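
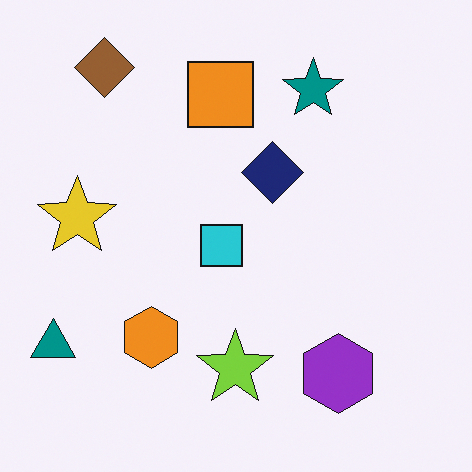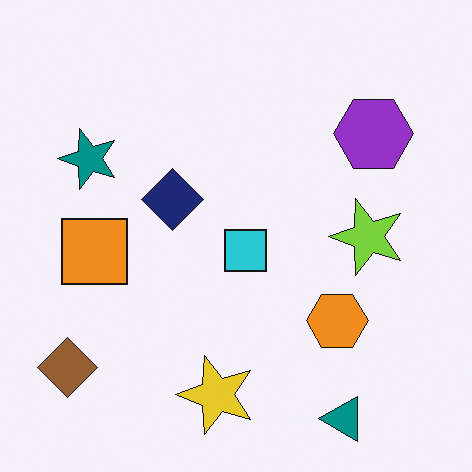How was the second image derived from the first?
The transformation is: rotated 90° counter-clockwise.

The brown diamond sits in the top-left of the first image and the bottom-left of the second — consistent with a whole-image 90° counter-clockwise rotation.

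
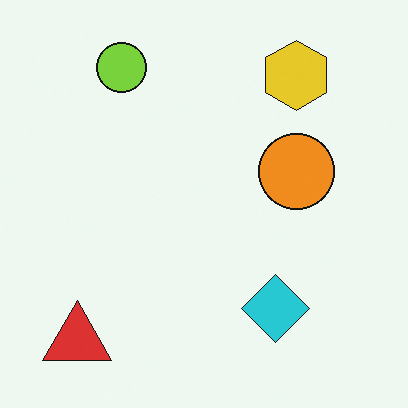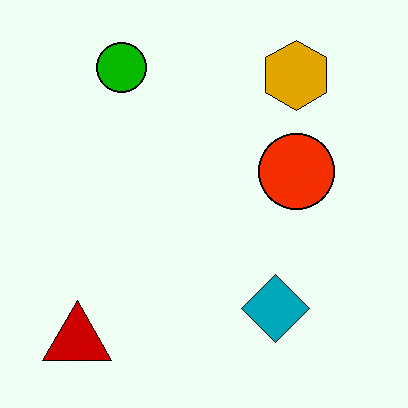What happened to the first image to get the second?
Given much higher contrast.

Tones are pushed away from mid-grey across the whole image — a global contrast change.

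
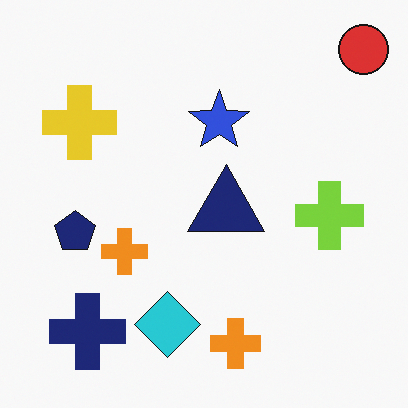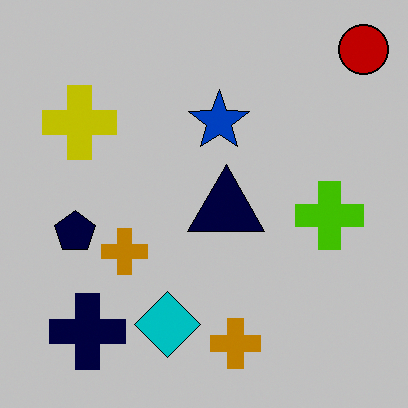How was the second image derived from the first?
This is the original image heavily posterized to just a handful of flat colors.

Each flat color has snapped to a coarser quantized level — most visibly, the near-white background has dropped to a flat grey.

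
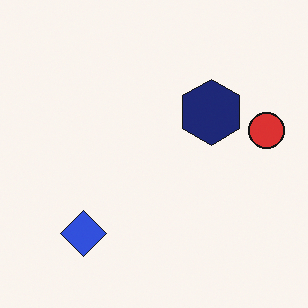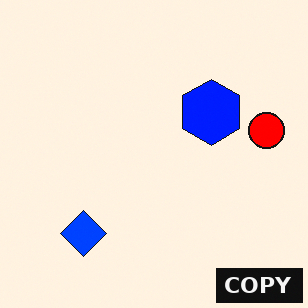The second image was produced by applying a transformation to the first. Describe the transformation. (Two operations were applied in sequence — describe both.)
It was heavily oversaturated, then watermarked with the text "COPY" in the lower-right corner.

All colors are more vivid — a global saturation change. A dark label reading "COPY" appears in the lower-right corner.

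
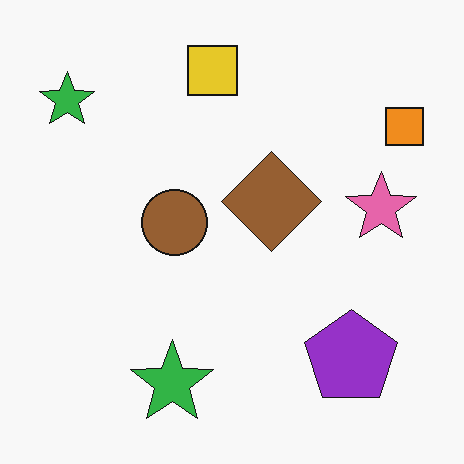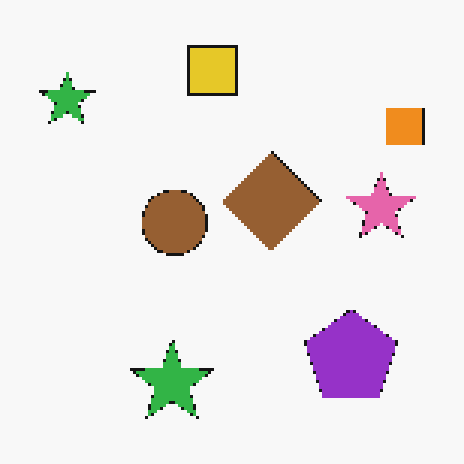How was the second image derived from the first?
This is the original image lightly pixelated (a mild mosaic effect).

Shapes are reduced to large square blocks; fine edges and outlines are lost — a downscale-then-upscale (mosaic) effect.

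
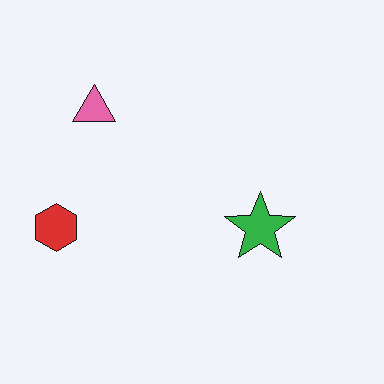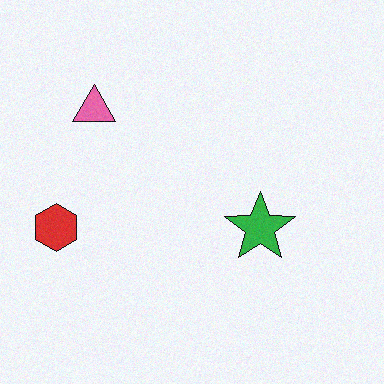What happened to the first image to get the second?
This is the original image degraded with subtle gaussian noise.

Random speckle covers the whole image, including the flat background.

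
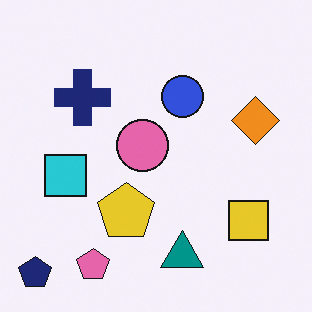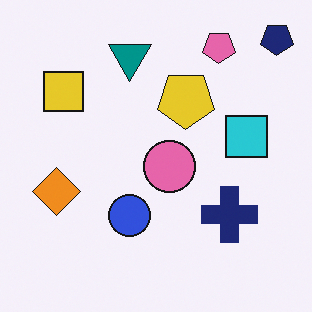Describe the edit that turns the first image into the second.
The second image is the first rotated 180°.

The navy pentagon sits in the bottom-left of the first image and the top-right of the second — consistent with a whole-image 180° rotation.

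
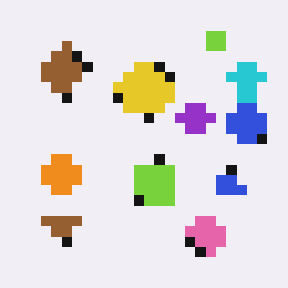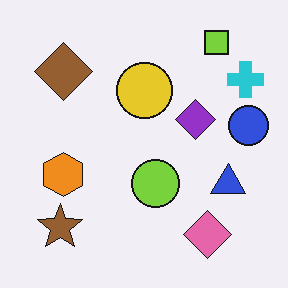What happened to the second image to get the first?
The image was coarsely pixelated.

Shapes are reduced to large square blocks; fine edges and outlines are lost — a downscale-then-upscale (mosaic) effect.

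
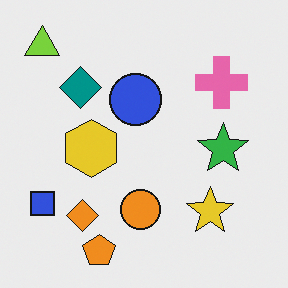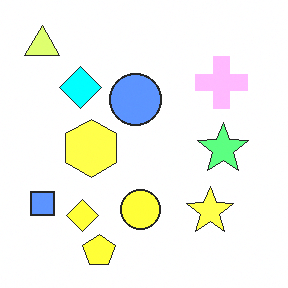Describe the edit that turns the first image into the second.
The second image is the first noticeably brightened.

Every pixel — background and shapes alike — is uniformly brightened.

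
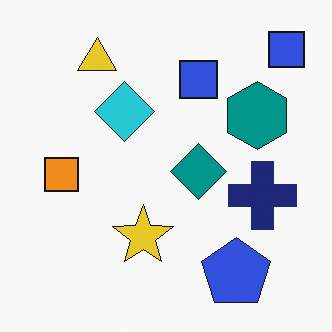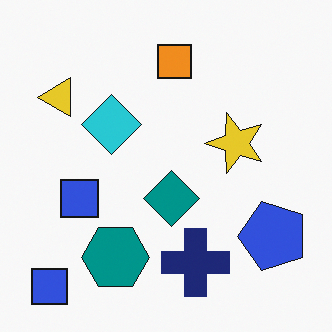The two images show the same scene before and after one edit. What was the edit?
Transposed (reflected across the top-left ↔ bottom-right diagonal).

Shapes have swapped their row and column positions — what was in the top-right is now in the bottom-left — a diagonal reflection.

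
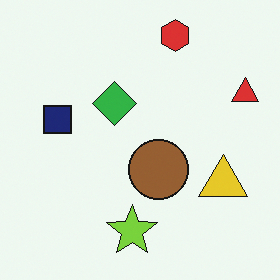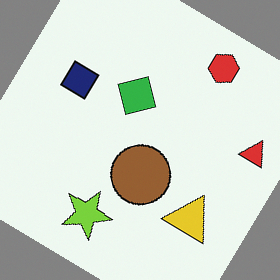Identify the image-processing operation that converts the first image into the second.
The transformation is: rotated clockwise by a large amount — several tens of degrees.

Every shape is tilted by the same angle and the image corners show triangular fill wedges — a whole-image rotation by a non-right angle.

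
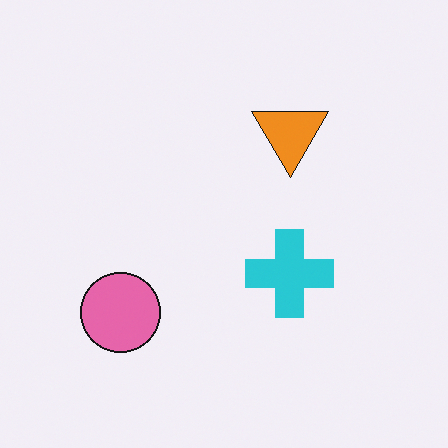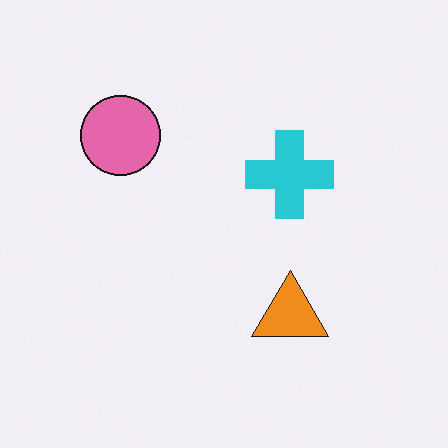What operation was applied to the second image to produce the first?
The first image is the second flipped vertically (top ↔ bottom).

The orange triangle is in the bottom of the second image and the top of the first — shapes on opposite sides of the horizontal midline have swapped in a mirror flip.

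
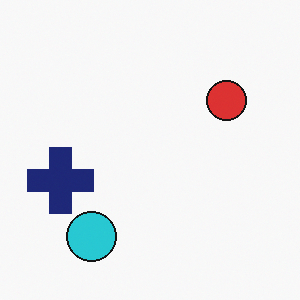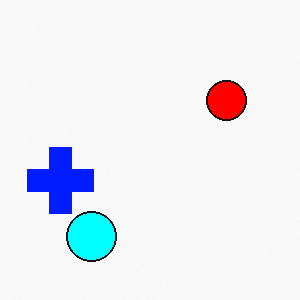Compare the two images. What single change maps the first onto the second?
The transformation is: heavily oversaturated.

All colors are more vivid — a global saturation change.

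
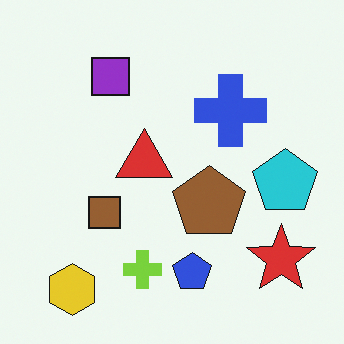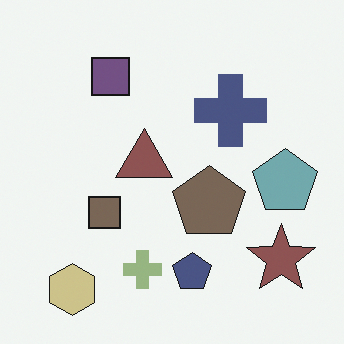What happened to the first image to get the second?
The second image is the first heavily desaturated.

All colors are more muted and greyish — a global saturation change.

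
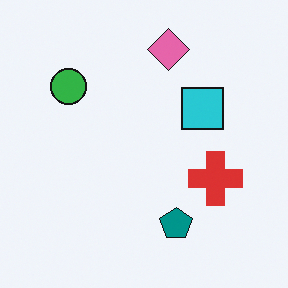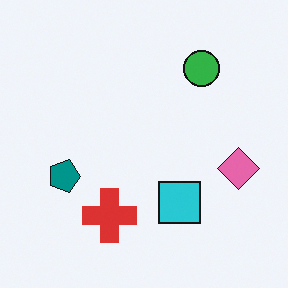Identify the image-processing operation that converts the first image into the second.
It was rotated 90° clockwise.

The pink diamond sits in the top of the first image and the right of the second — consistent with a whole-image 90° clockwise rotation.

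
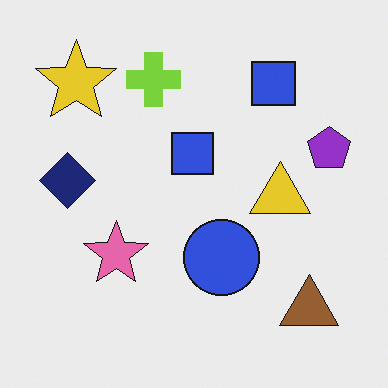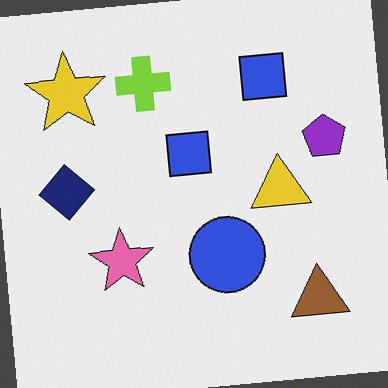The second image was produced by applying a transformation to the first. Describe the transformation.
It was rotated counter-clockwise by a few degrees.

Every shape is tilted by the same angle and the image corners show triangular fill wedges — a whole-image rotation by a non-right angle.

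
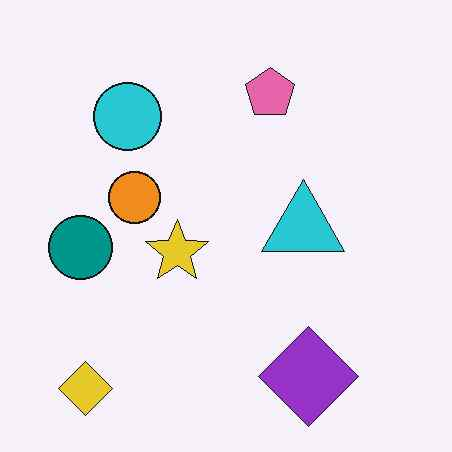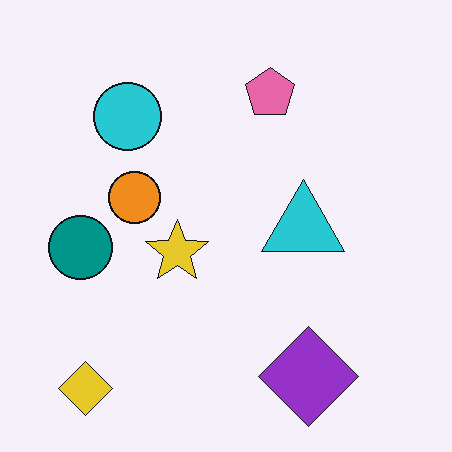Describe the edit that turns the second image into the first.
This is the original image JPEG-compressed with visible artifacts.

Blocky 8×8 compression artifacts appear around shape edges and the flat background shows ringing — characteristic JPEG degradation.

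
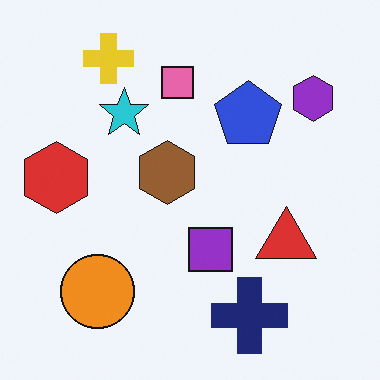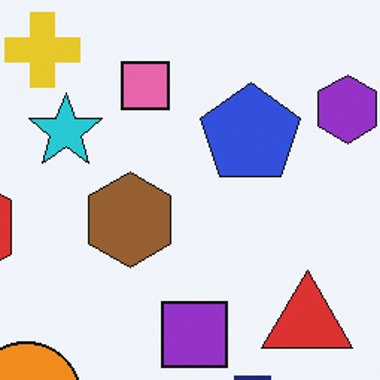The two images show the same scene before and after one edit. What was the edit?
Cropped to a modestly smaller region and rescaled.

The visible shapes are larger and the field of view is narrower; shapes near the original edges may be partly or wholly outside the frame — a crop-and-rescale.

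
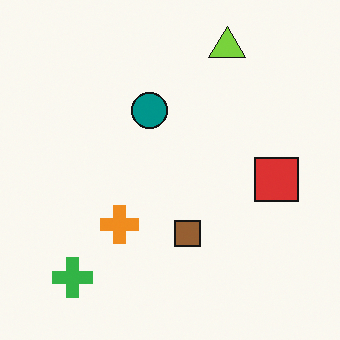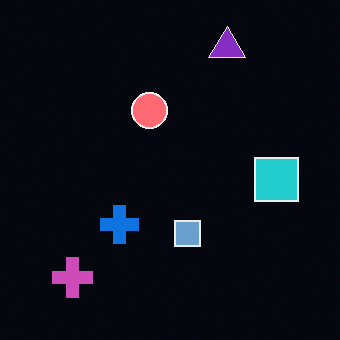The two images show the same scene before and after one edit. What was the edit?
Color-inverted (negative).

The light background has become dark and every shape's color is its complement — a photographic negative.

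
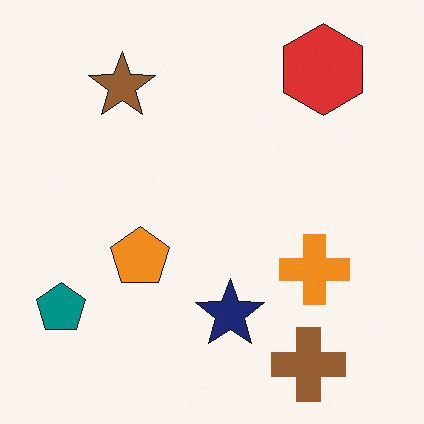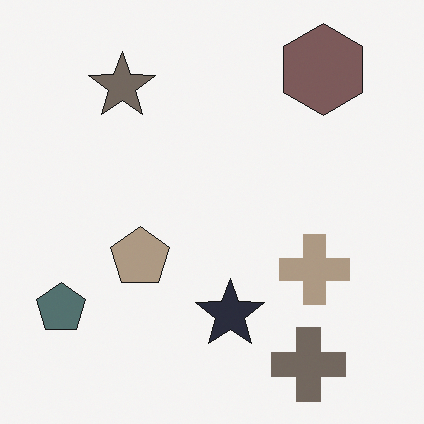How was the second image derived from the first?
The image was made much more muted (saturation change).

All colors are more muted and greyish — a global saturation change.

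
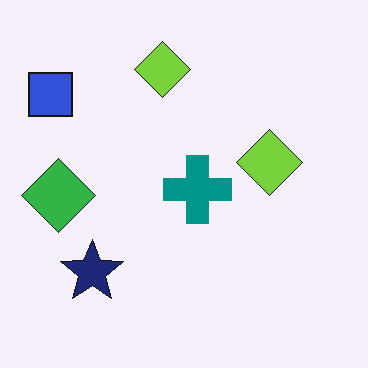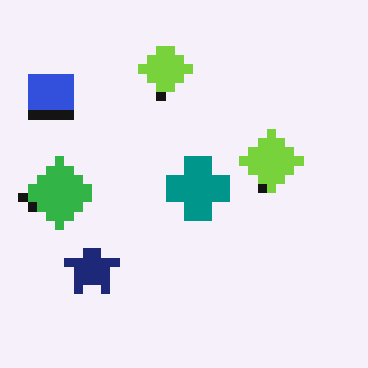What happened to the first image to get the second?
The transformation is: coarsely pixelated.

Shapes are reduced to large square blocks; fine edges and outlines are lost — a downscale-then-upscale (mosaic) effect.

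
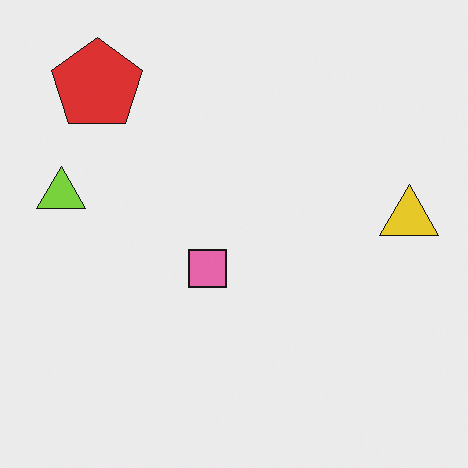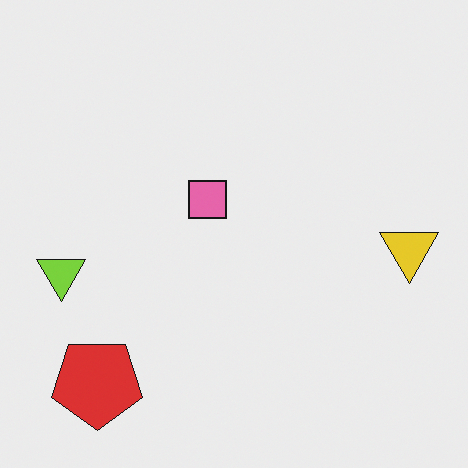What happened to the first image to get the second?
The second image is the first flipped vertically (top ↔ bottom).

The red pentagon is in the top-left of the first image and the bottom-left of the second — shapes on opposite sides of the horizontal midline have swapped in a mirror flip.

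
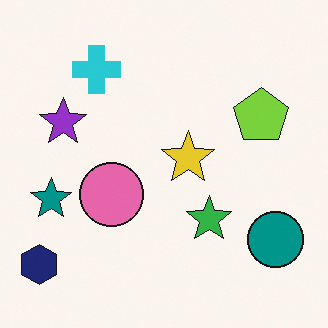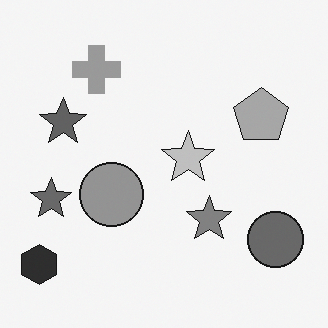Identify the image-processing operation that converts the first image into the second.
Converted to grayscale.

All color is removed — every shape is now a shade of grey.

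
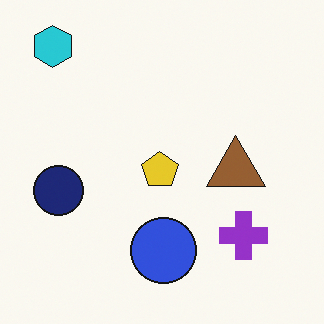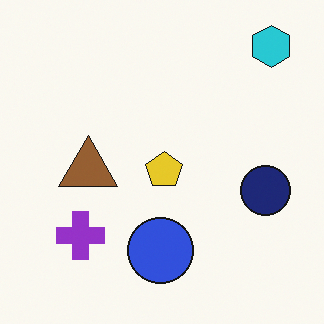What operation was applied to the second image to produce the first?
This is the original image flipped horizontally (left ↔ right).

The cyan hexagon is in the top-right of the second image and the top-left of the first — shapes on opposite sides of the vertical midline have swapped in a mirror flip.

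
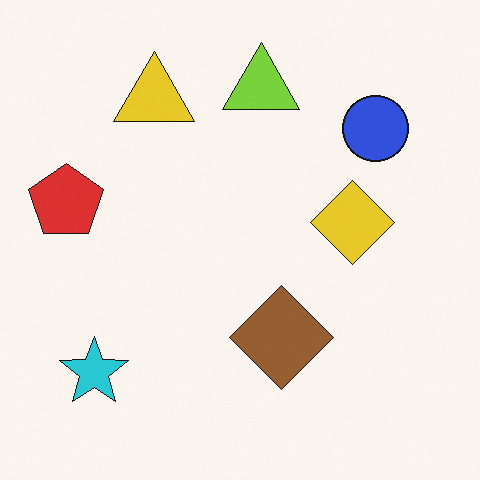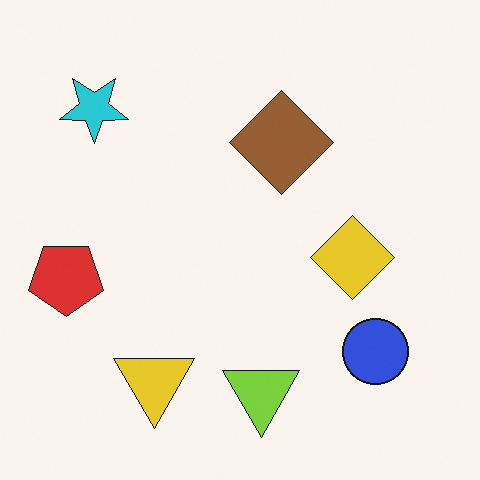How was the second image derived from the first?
This is the original image flipped vertically (top ↔ bottom).

The lime triangle is in the top of the first image and the bottom of the second — shapes on opposite sides of the horizontal midline have swapped in a mirror flip.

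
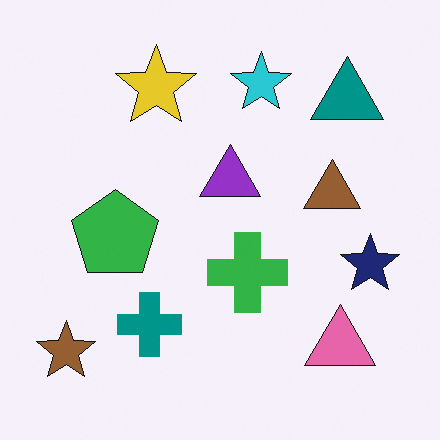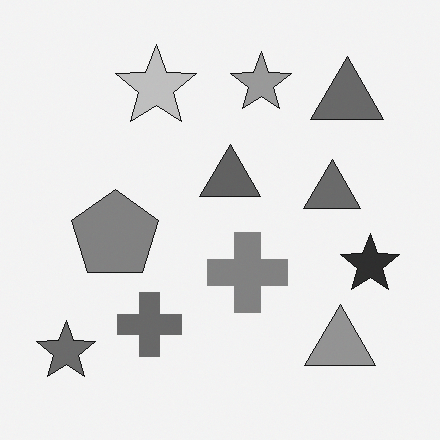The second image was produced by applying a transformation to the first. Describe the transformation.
Converted to grayscale.

All color is removed — every shape is now a shade of grey.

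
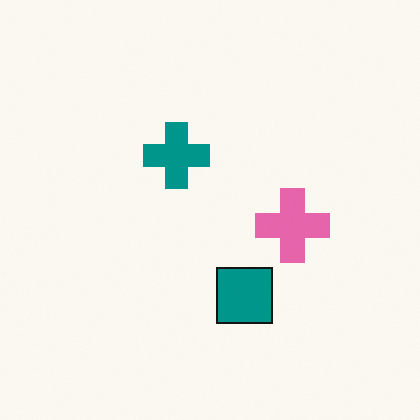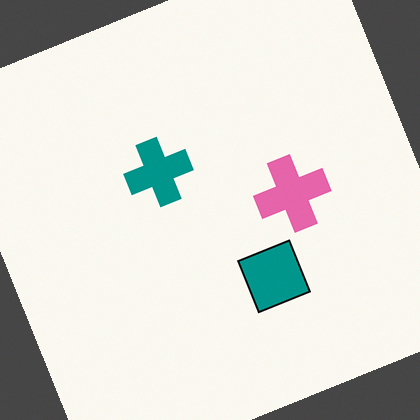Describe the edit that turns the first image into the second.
It was rotated counter-clockwise by a clearly visible amount.

Every shape is tilted by the same angle and the image corners show triangular fill wedges — a whole-image rotation by a non-right angle.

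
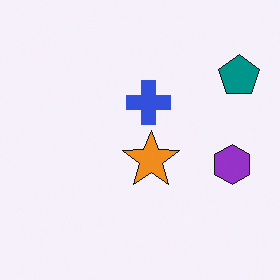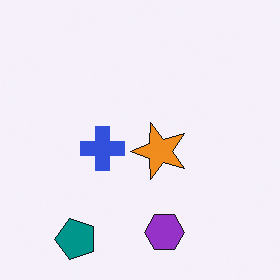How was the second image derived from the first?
The second image is the first transposed (reflected across the top-left ↔ bottom-right diagonal).

Shapes have swapped their row and column positions — what was in the top-right is now in the bottom-left — a diagonal reflection.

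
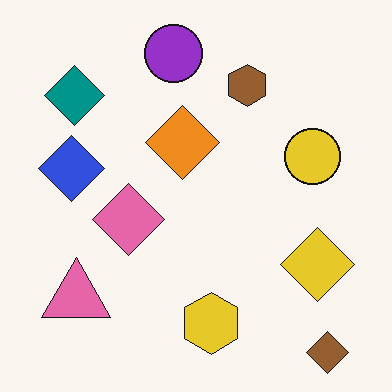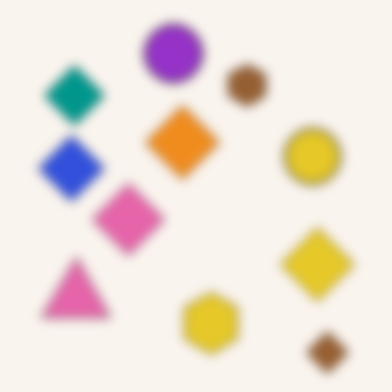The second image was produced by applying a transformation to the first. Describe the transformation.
This is the original image heavily blurred.

Shape edges and outlines are uniformly softened across the whole image.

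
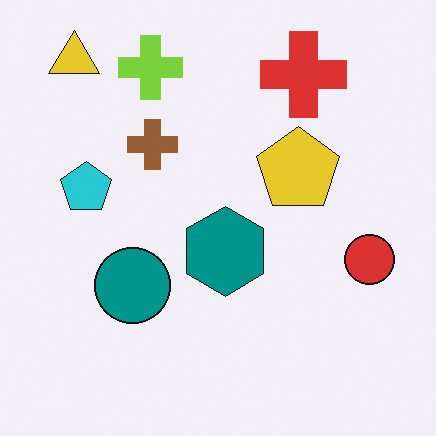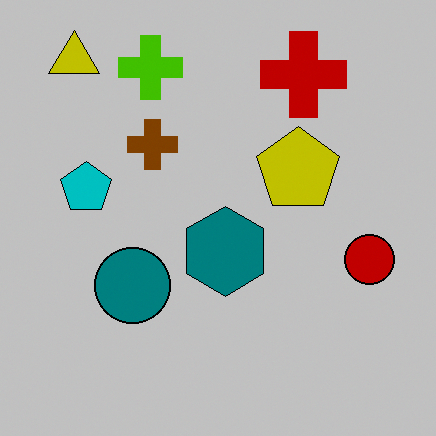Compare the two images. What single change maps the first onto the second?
It was aggressively posterized.

Each flat color has snapped to a coarser quantized level — most visibly, the near-white background has dropped to a flat grey.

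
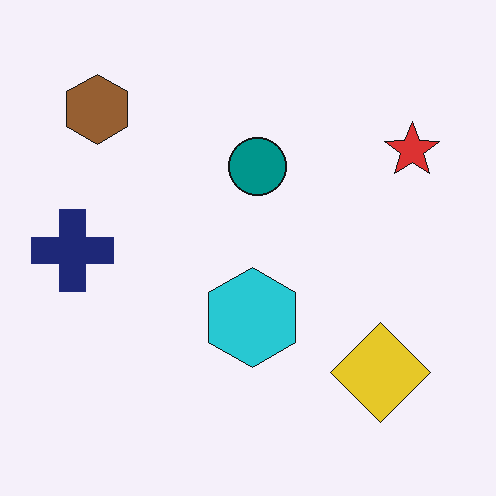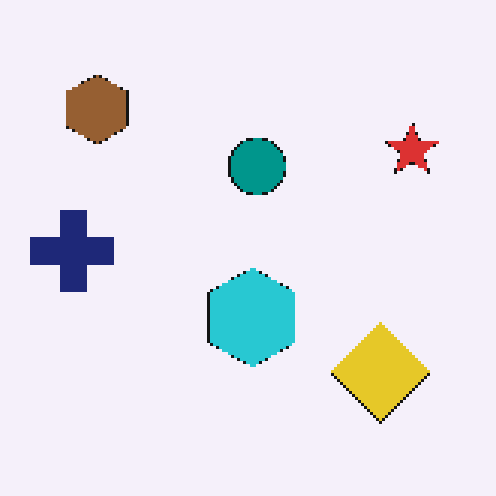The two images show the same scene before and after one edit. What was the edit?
The transformation is: lightly pixelated (a mild mosaic effect).

Shapes are reduced to large square blocks; fine edges and outlines are lost — a downscale-then-upscale (mosaic) effect.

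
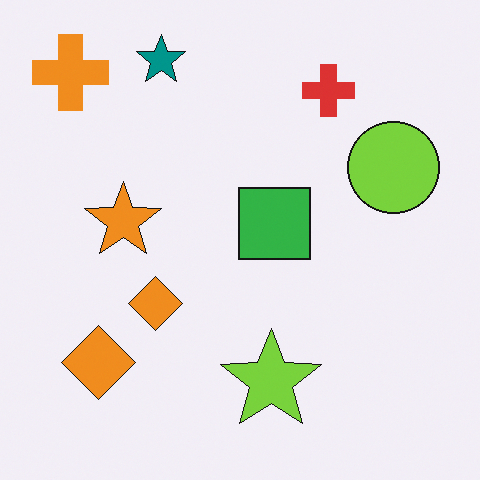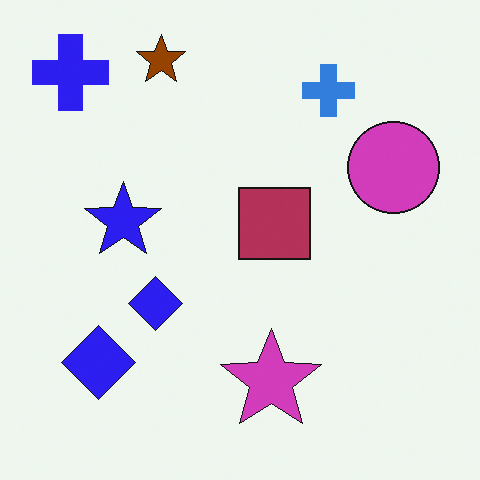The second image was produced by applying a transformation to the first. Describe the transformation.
This is the original image hue-shifted by a large amount.

Every shape's color has rotated by the same amount around the hue wheel — a uniform hue shift.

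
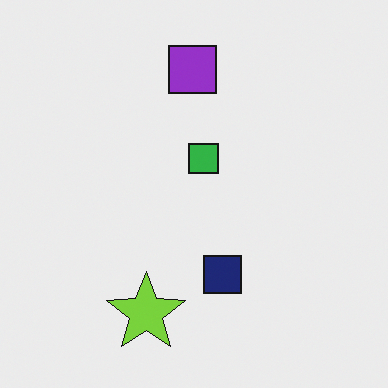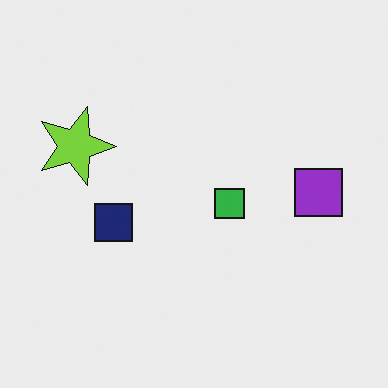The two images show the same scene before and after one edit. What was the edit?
It was rotated 90° clockwise.

The lime star sits in the bottom of the first image and the left of the second — consistent with a whole-image 90° clockwise rotation.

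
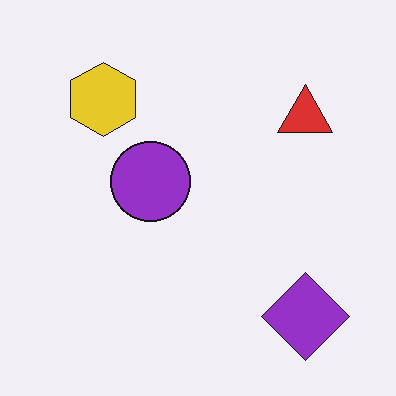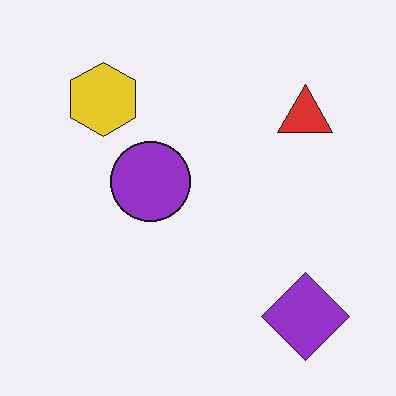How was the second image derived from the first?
Given moderate JPEG compression.

Blocky 8×8 compression artifacts appear around shape edges and the flat background shows ringing — characteristic JPEG degradation.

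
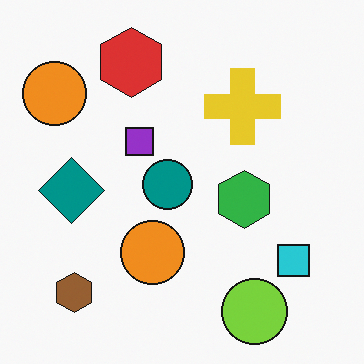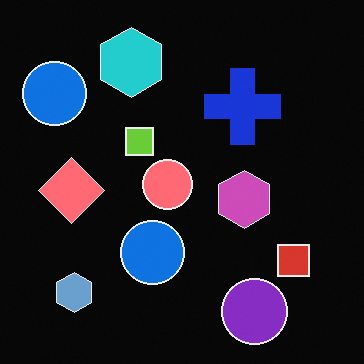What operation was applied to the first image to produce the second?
Color-inverted (negative).

The light background has become dark and every shape's color is its complement — a photographic negative.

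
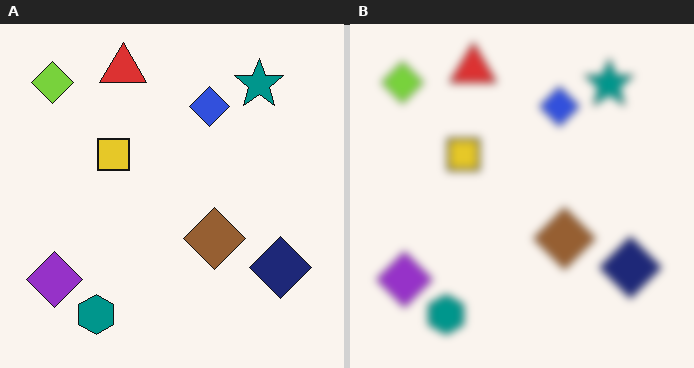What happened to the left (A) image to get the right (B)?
This is the original image noticeably gaussian-blurred.

Shape edges and outlines are uniformly softened across the whole image.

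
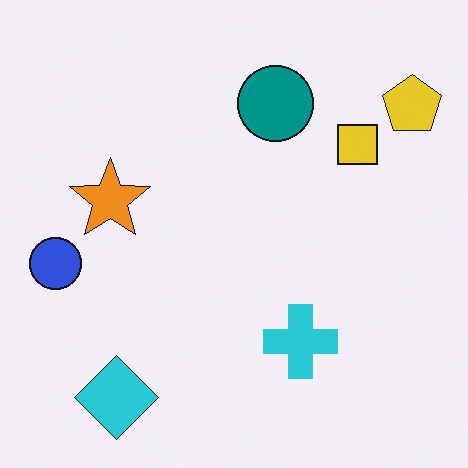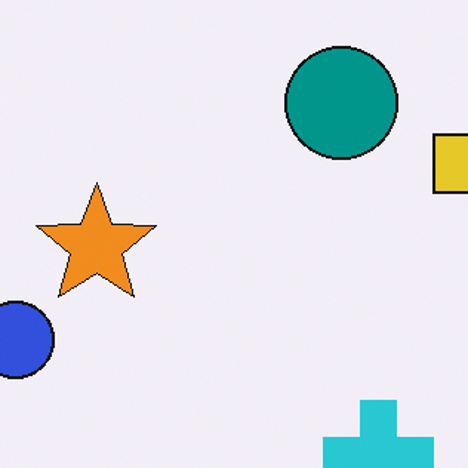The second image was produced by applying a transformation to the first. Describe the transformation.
It was cropped to a modestly smaller region and rescaled.

The visible shapes are larger and the field of view is narrower; shapes near the original edges may be partly or wholly outside the frame — a crop-and-rescale.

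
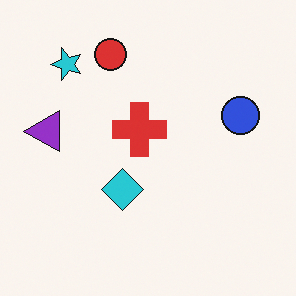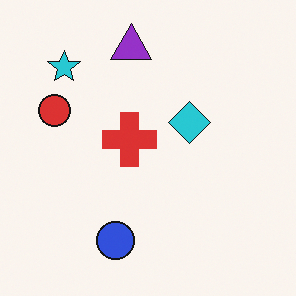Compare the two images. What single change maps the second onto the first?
The first image is the second transposed (reflected across the top-left ↔ bottom-right diagonal).

Shapes have swapped their row and column positions — what was in the top-right is now in the bottom-left — a diagonal reflection.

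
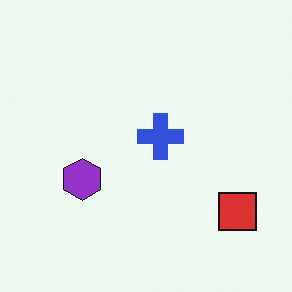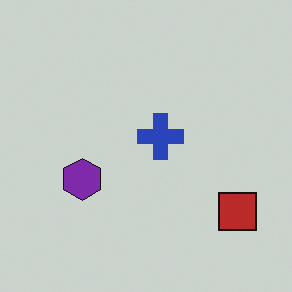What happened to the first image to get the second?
Slightly darkened.

Every pixel — background and shapes alike — is uniformly darkened.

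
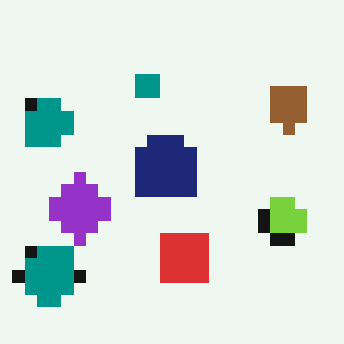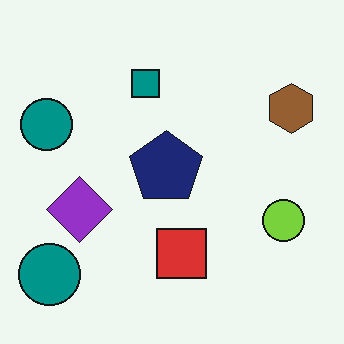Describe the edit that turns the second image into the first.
Heavily pixelated into large blocks.

Shapes are reduced to large square blocks; fine edges and outlines are lost — a downscale-then-upscale (mosaic) effect.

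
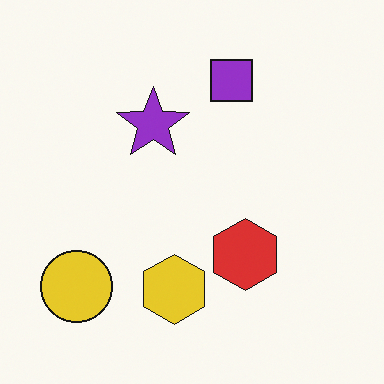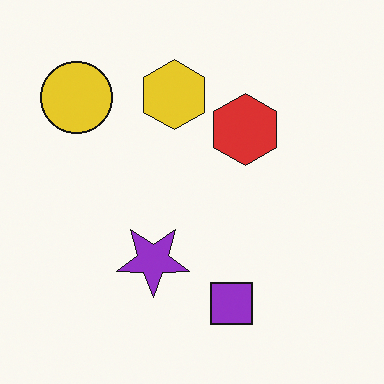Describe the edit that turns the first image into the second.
The image was flipped vertically (top ↔ bottom).

The purple square is in the top of the first image and the bottom of the second — shapes on opposite sides of the horizontal midline have swapped in a mirror flip.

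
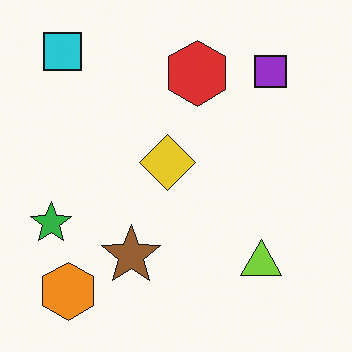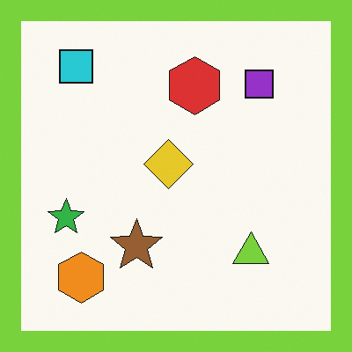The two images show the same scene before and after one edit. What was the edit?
This is the original image framed with a lime border.

A solid lime frame runs around the edge of the second image, with the content slightly shrunk inside it.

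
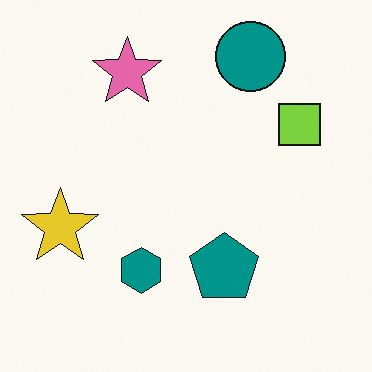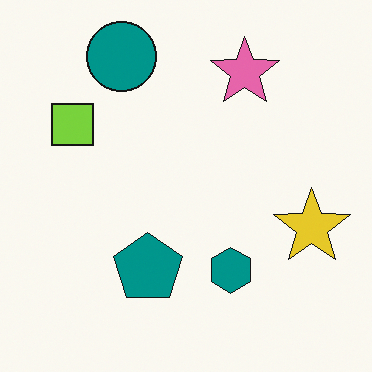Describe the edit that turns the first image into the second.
This is the original image flipped horizontally (left ↔ right).

The yellow star is in the left of the first image and the right of the second — shapes on opposite sides of the vertical midline have swapped in a mirror flip.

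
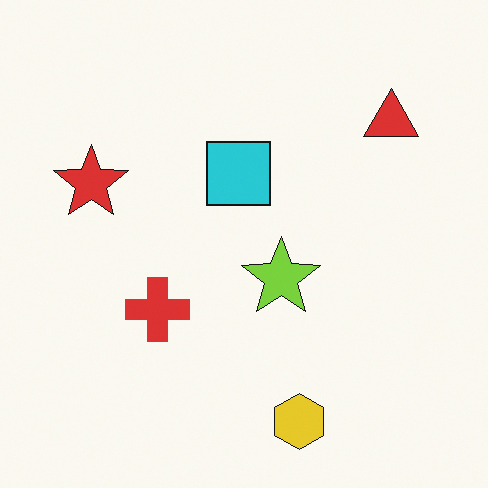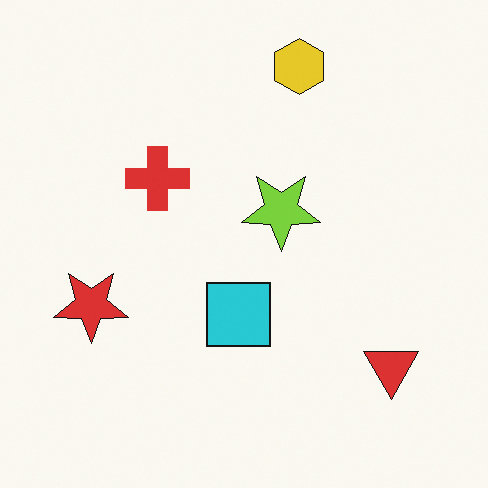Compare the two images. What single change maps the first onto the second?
It was flipped vertically (top ↔ bottom).

The yellow hexagon is in the bottom of the first image and the top of the second — shapes on opposite sides of the horizontal midline have swapped in a mirror flip.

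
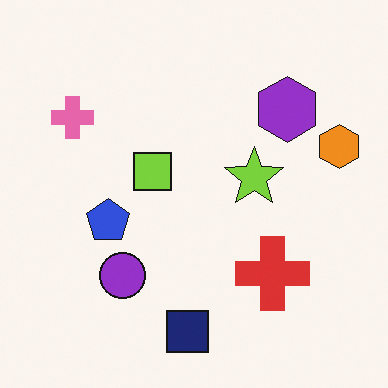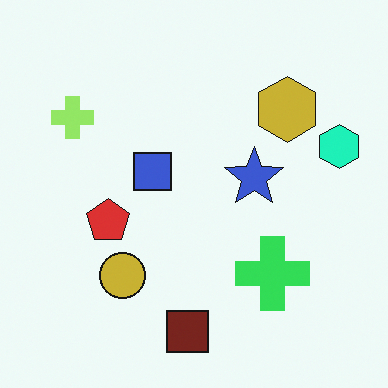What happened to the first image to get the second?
The second image is the first hue-shifted through roughly a third of the color wheel.

Every shape's color has rotated by the same amount around the hue wheel — a uniform hue shift.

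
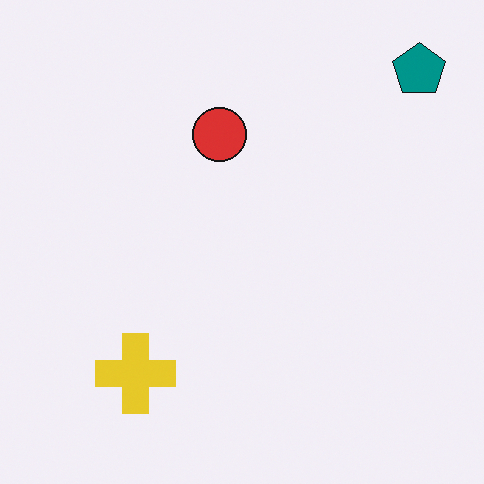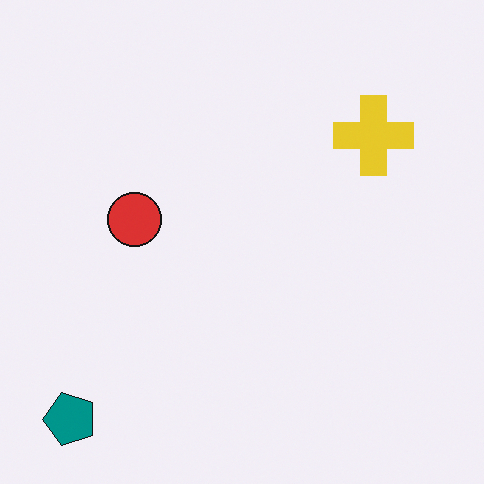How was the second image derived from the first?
This is the original image transposed (reflected across the top-left ↔ bottom-right diagonal).

Shapes have swapped their row and column positions — what was in the top-right is now in the bottom-left — a diagonal reflection.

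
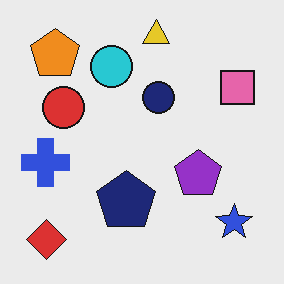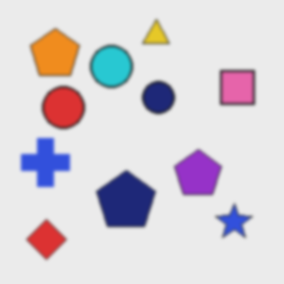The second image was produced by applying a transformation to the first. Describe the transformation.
The transformation is: lightly blurred.

Shape edges and outlines are uniformly softened across the whole image.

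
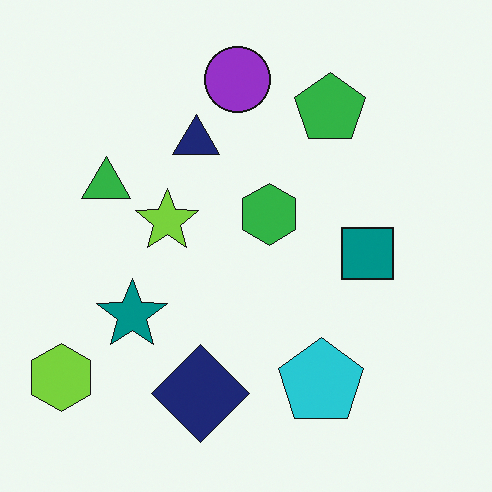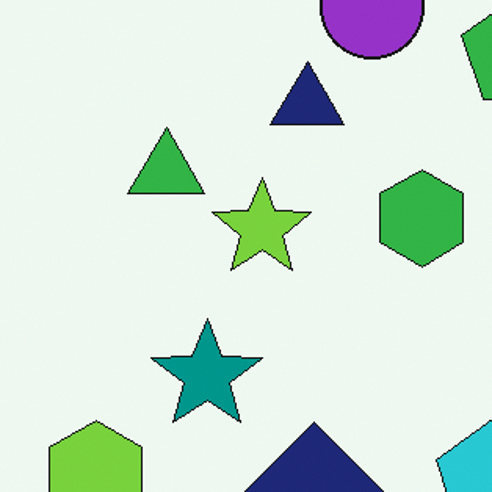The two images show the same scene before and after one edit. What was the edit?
This is the original image cropped slightly and scaled back up.

The visible shapes are larger and the field of view is narrower; shapes near the original edges may be partly or wholly outside the frame — a crop-and-rescale.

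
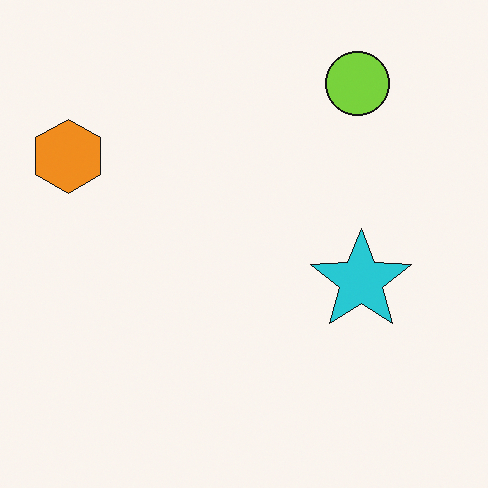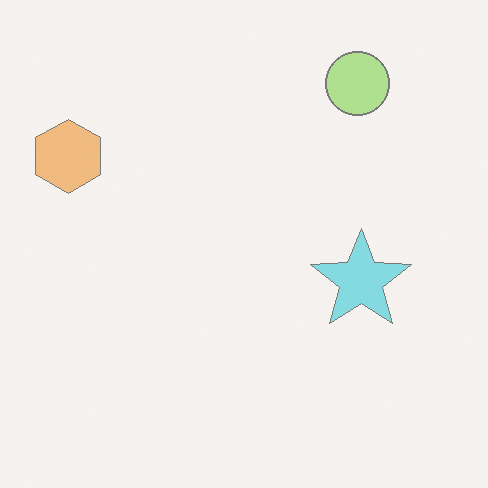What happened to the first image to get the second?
Given much lower contrast.

Tones are pushed toward mid-grey across the whole image — a global contrast change.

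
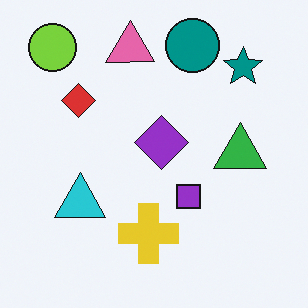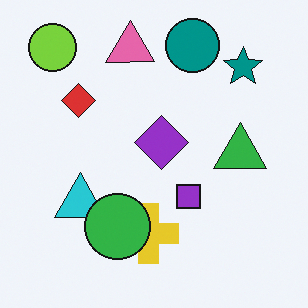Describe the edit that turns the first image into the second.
The image was overlaid with an additional green circle.

A green circle appears in the second image that is absent from the first.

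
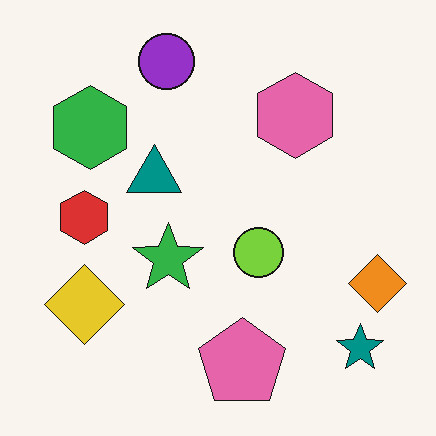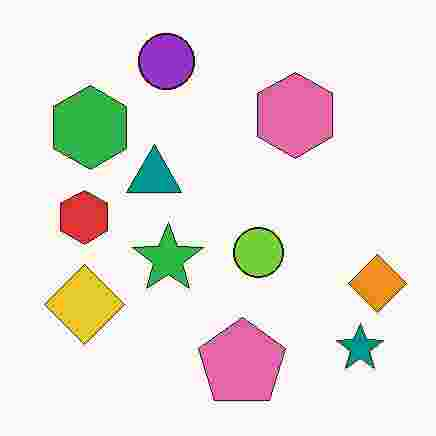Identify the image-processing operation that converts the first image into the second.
Degraded with heavy JPEG compression.

Blocky 8×8 compression artifacts appear around shape edges and the flat background shows ringing — characteristic JPEG degradation.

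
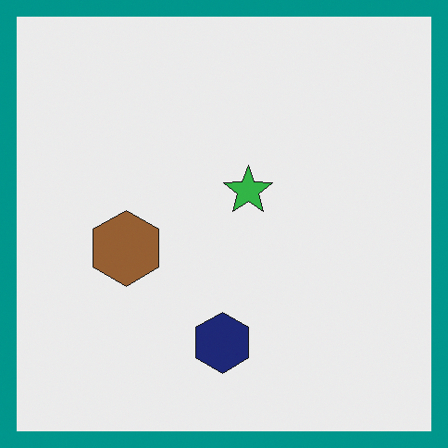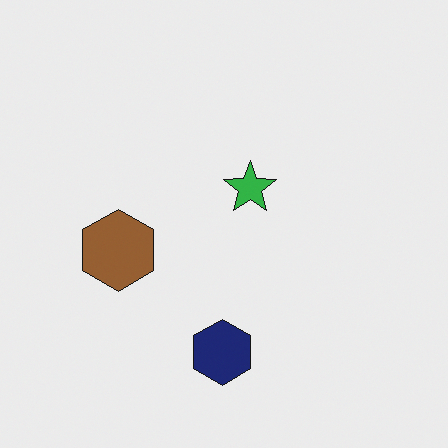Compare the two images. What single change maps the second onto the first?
The image was framed with a teal border.

A solid teal frame runs around the edge of the first image, with the content slightly shrunk inside it.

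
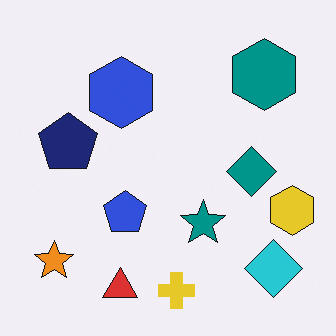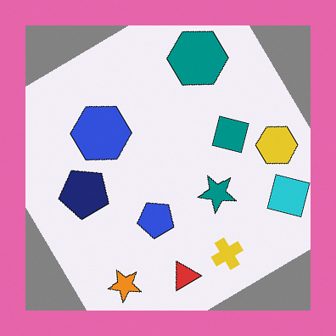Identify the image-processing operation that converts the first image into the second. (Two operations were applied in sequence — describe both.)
This is the original image rotated counter-clockwise by a large amount — several tens of degrees, then framed with a pink border.

Every shape is tilted by the same angle and the image corners show triangular fill wedges — a whole-image rotation by a non-right angle. A solid pink frame runs around the edge of the second image, with the content slightly shrunk inside it.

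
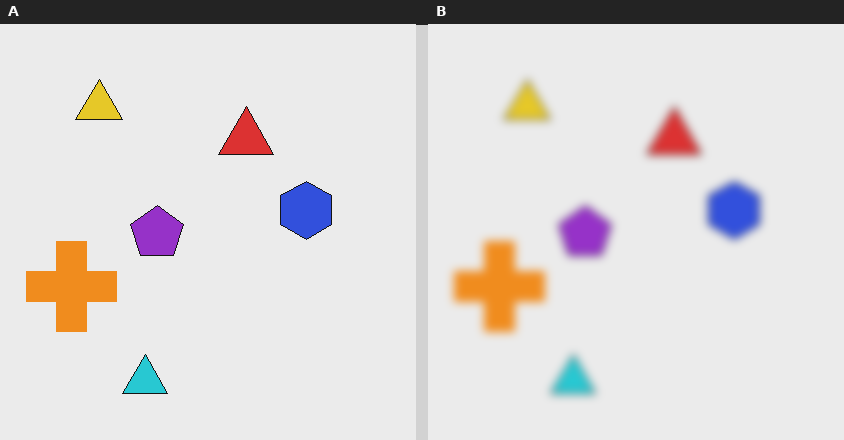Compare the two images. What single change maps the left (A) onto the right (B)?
The transformation is: noticeably gaussian-blurred.

Shape edges and outlines are uniformly softened across the whole image.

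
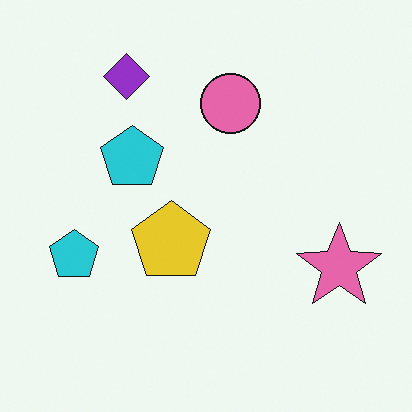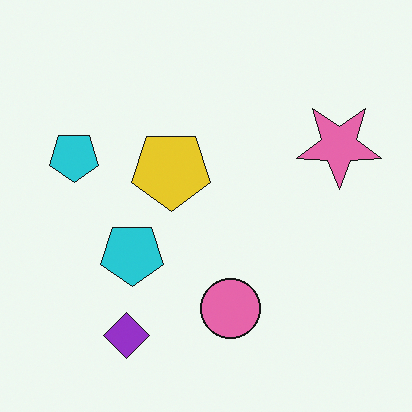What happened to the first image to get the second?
It was flipped vertically (top ↔ bottom).

The purple diamond is in the top-left of the first image and the bottom-left of the second — shapes on opposite sides of the horizontal midline have swapped in a mirror flip.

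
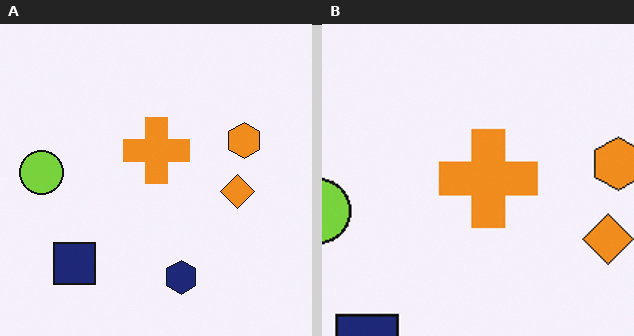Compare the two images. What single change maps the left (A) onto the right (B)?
Cropped to a modestly smaller region and rescaled.

The visible shapes are larger and the field of view is narrower; shapes near the original edges may be partly or wholly outside the frame — a crop-and-rescale.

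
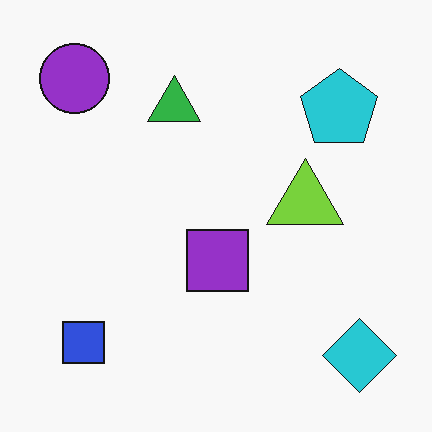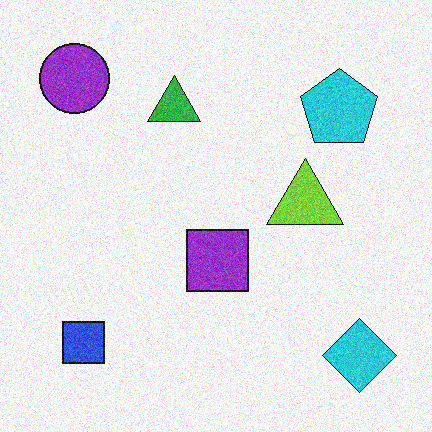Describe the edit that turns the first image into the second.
This is the original image degraded with visible gaussian noise.

Random speckle covers the whole image, including the flat background.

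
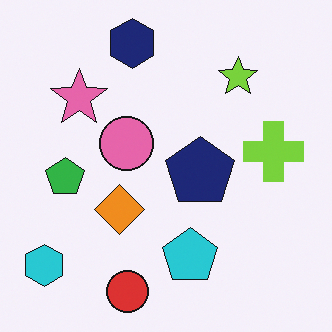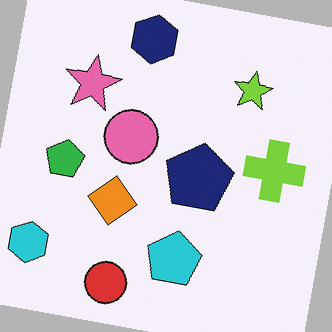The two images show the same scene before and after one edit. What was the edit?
This is the original image rotated clockwise by a slight angle.

Every shape is tilted by the same angle and the image corners show triangular fill wedges — a whole-image rotation by a non-right angle.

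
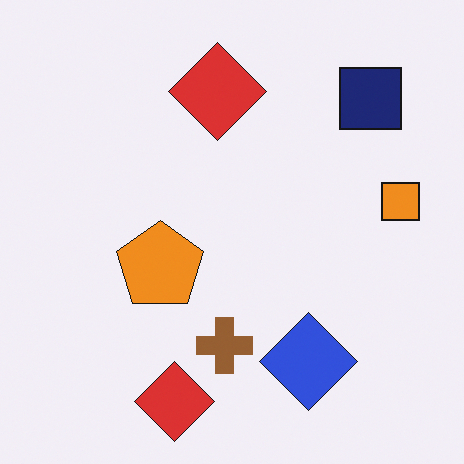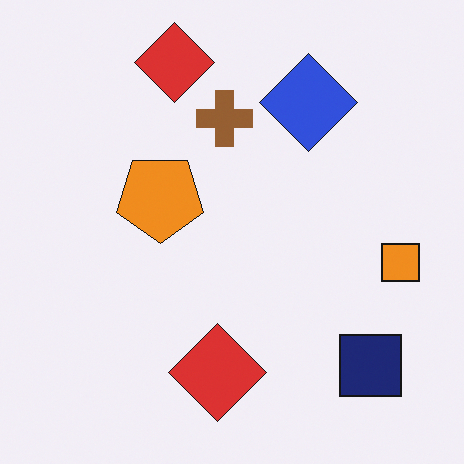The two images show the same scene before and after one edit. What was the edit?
The transformation is: flipped vertically (top ↔ bottom).

The navy square is in the top-right of the first image and the bottom-right of the second — shapes on opposite sides of the horizontal midline have swapped in a mirror flip.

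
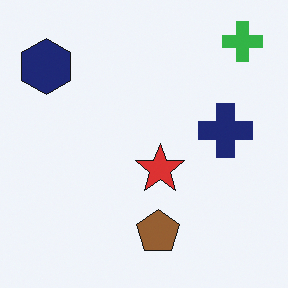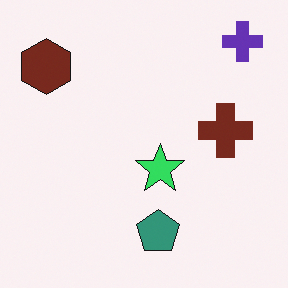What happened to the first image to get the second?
The second image is the first hue-shifted through roughly a third of the color wheel.

Every shape's color has rotated by the same amount around the hue wheel — a uniform hue shift.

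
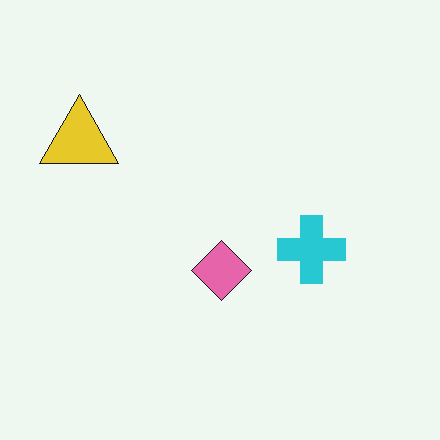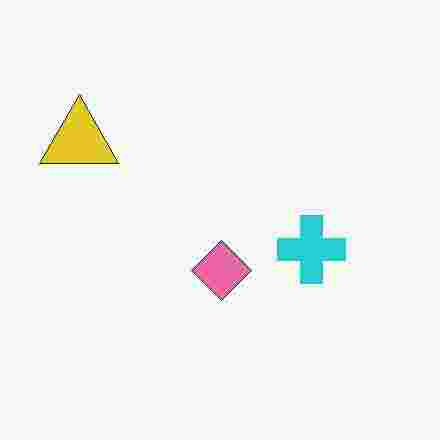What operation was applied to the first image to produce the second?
The transformation is: heavily JPEG-compressed with obvious blocking artifacts.

Blocky 8×8 compression artifacts appear around shape edges and the flat background shows ringing — characteristic JPEG degradation.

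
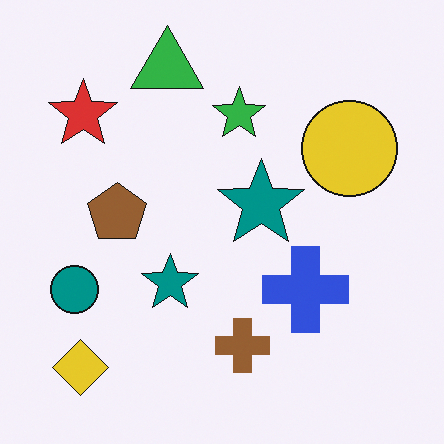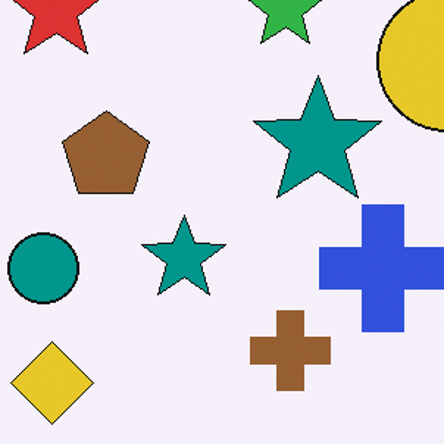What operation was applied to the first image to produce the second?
The image was cropped slightly and scaled back up.

The visible shapes are larger and the field of view is narrower; shapes near the original edges may be partly or wholly outside the frame — a crop-and-rescale.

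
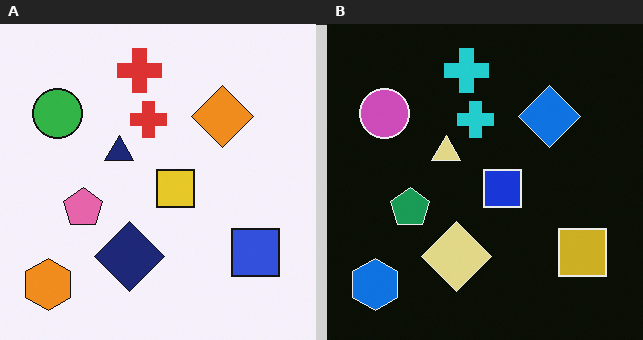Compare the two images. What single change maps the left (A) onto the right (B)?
Color-inverted (negative).

The light background has become dark and every shape's color is its complement — a photographic negative.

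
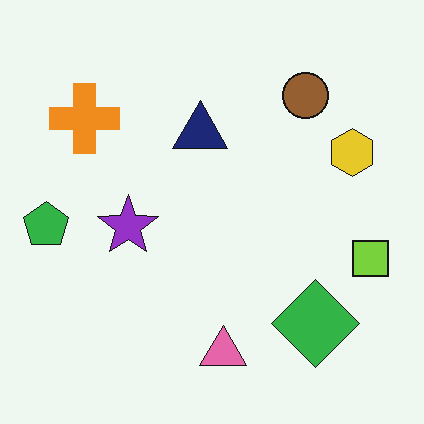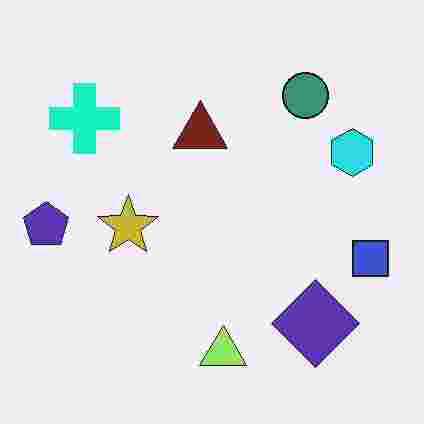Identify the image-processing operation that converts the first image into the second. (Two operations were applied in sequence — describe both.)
The transformation is: hue-shifted through roughly a third of the color wheel, then degraded with heavy JPEG compression.

Every shape's color has rotated by the same amount around the hue wheel — a uniform hue shift. Blocky 8×8 compression artifacts appear around shape edges and the flat background shows ringing — characteristic JPEG degradation.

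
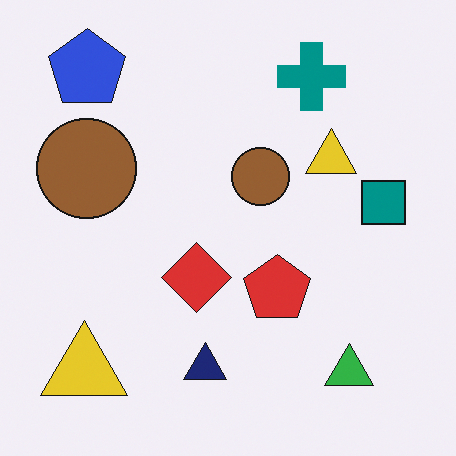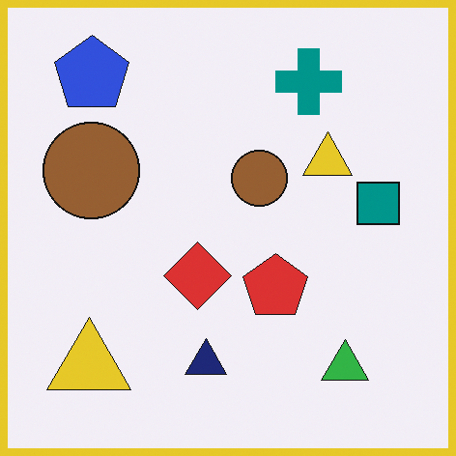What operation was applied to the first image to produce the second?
This is the original image framed with a yellow border.

A solid yellow frame runs around the edge of the second image, with the content slightly shrunk inside it.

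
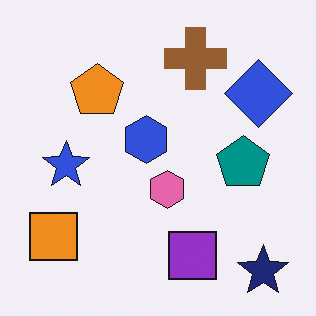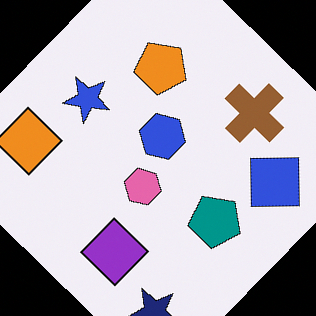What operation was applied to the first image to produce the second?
The second image is the first rotated clockwise by a large amount — several tens of degrees.

Every shape is tilted by the same angle and the image corners show triangular fill wedges — a whole-image rotation by a non-right angle.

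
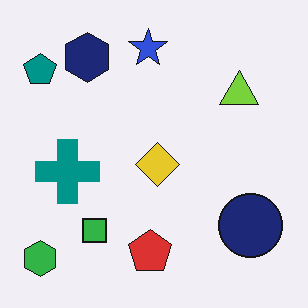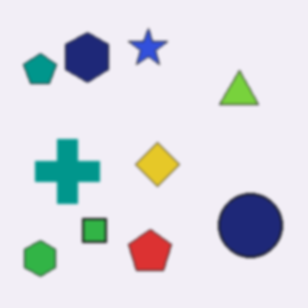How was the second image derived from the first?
Given a subtle gaussian blur.

Shape edges and outlines are uniformly softened across the whole image.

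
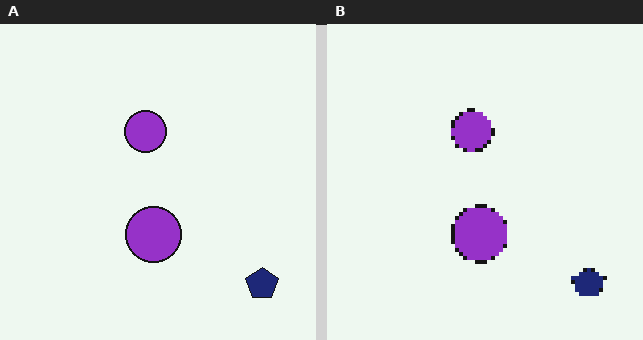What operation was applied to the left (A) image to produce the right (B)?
Lightly pixelated (a mild mosaic effect).

Shapes are reduced to large square blocks; fine edges and outlines are lost — a downscale-then-upscale (mosaic) effect.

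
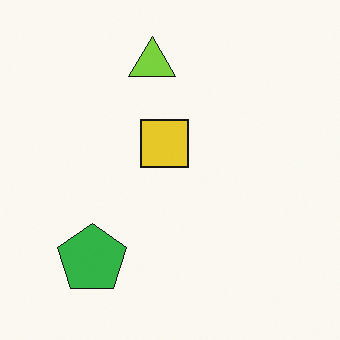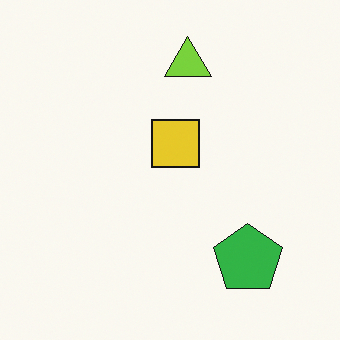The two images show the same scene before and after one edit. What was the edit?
Flipped horizontally (left ↔ right).

The green pentagon is in the bottom-left of the first image and the bottom-right of the second — shapes on opposite sides of the vertical midline have swapped in a mirror flip.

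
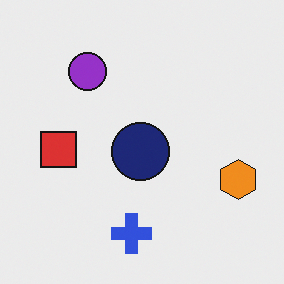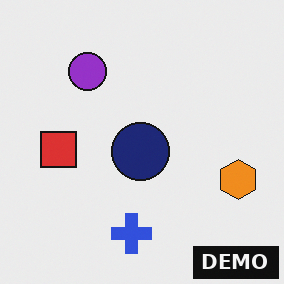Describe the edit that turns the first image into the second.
It was watermarked with the text "DEMO" in the lower-right corner.

A dark label reading "DEMO" appears in the lower-right corner.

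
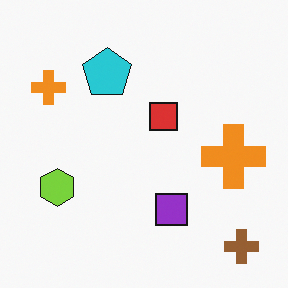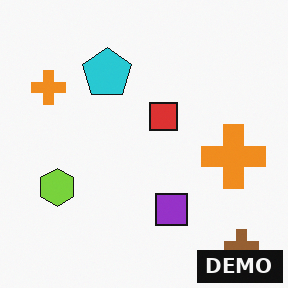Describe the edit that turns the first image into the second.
Watermarked with the text "DEMO" in the lower-right corner.

A dark label reading "DEMO" appears in the lower-right corner.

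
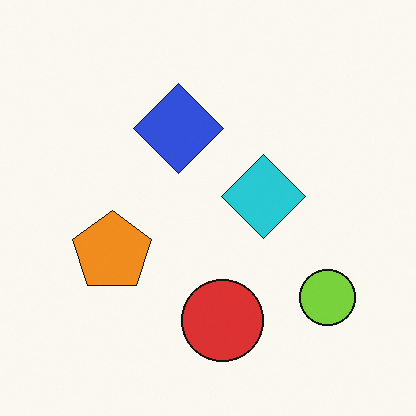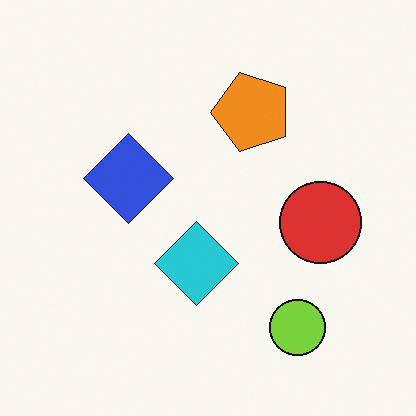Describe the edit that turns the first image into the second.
The second image is the first transposed (reflected across the top-left ↔ bottom-right diagonal).

Shapes have swapped their row and column positions — what was in the top-right is now in the bottom-left — a diagonal reflection.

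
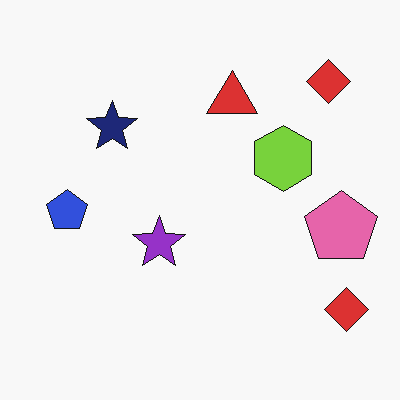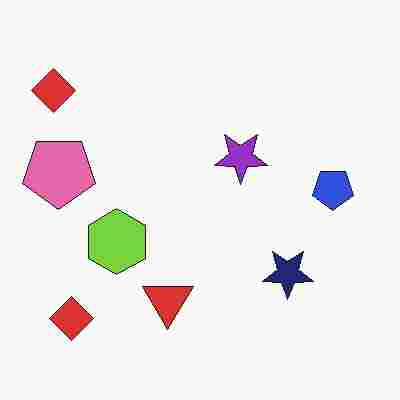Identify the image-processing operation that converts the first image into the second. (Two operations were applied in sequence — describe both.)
The second image is the first rotated 180°, then degraded with heavy JPEG compression.

The pink pentagon sits in the right of the first image and the left of the second — consistent with a whole-image 180° rotation. Blocky 8×8 compression artifacts appear around shape edges and the flat background shows ringing — characteristic JPEG degradation.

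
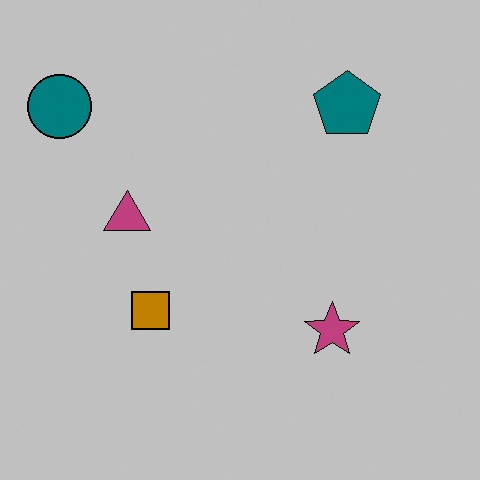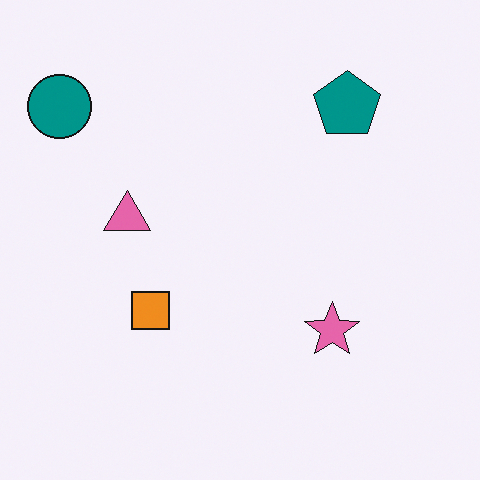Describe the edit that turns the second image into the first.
It was aggressively posterized.

Each flat color has snapped to a coarser quantized level — most visibly, the near-white background has dropped to a flat grey.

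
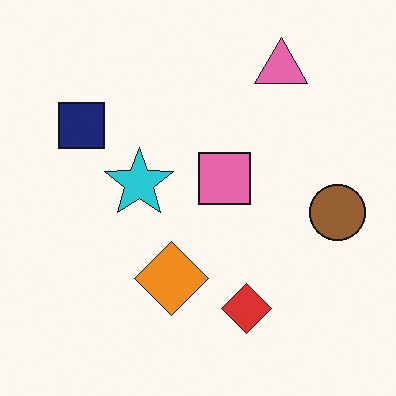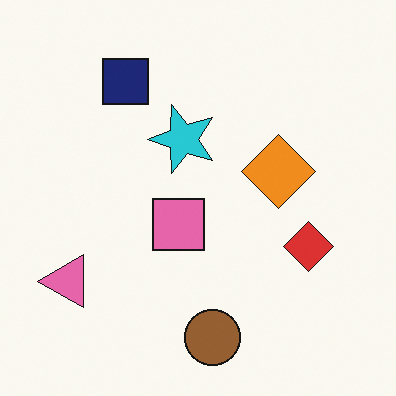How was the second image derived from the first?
Transposed (reflected across the top-left ↔ bottom-right diagonal).

Shapes have swapped their row and column positions — what was in the top-right is now in the bottom-left — a diagonal reflection.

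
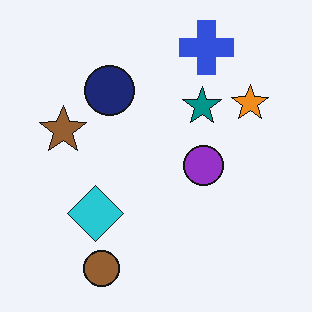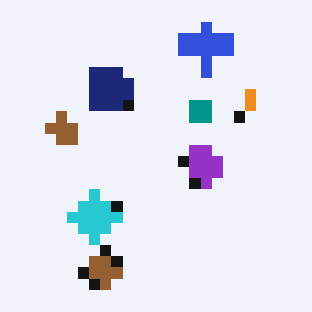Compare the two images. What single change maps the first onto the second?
It was coarsely pixelated.

Shapes are reduced to large square blocks; fine edges and outlines are lost — a downscale-then-upscale (mosaic) effect.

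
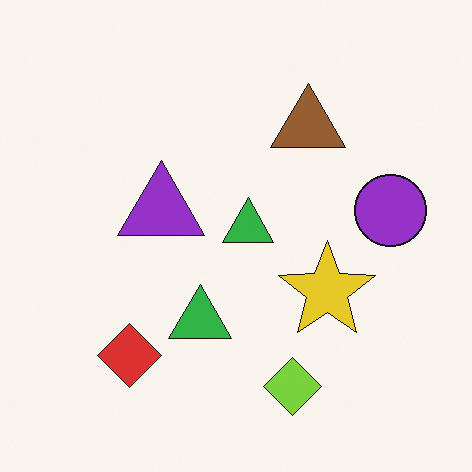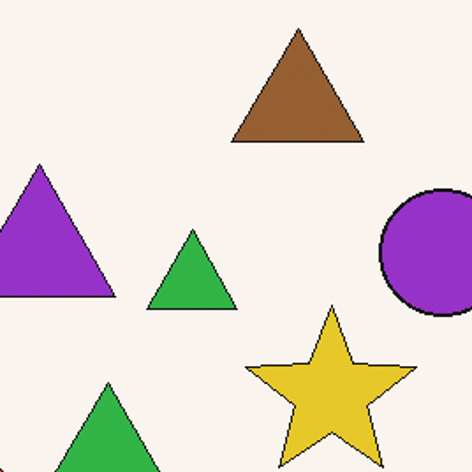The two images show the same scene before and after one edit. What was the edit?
The image was cropped tightly and scaled back up.

The visible shapes are larger and the field of view is narrower; shapes near the original edges may be partly or wholly outside the frame — a crop-and-rescale.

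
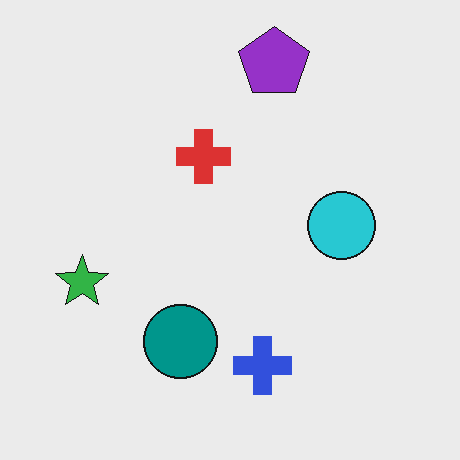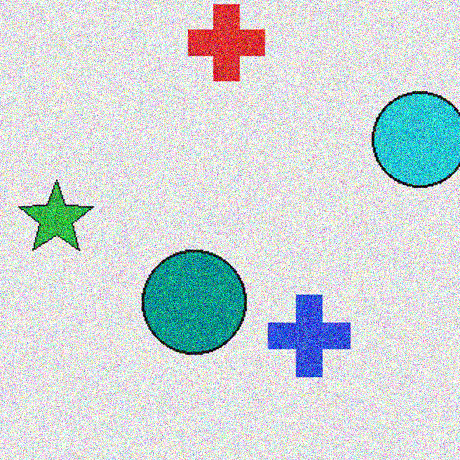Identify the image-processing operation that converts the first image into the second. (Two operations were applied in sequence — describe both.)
It was cropped to a modestly smaller region and rescaled, then degraded with a thick layer of grain.

The visible shapes are larger and the field of view is narrower; shapes near the original edges may be partly or wholly outside the frame — a crop-and-rescale. Random speckle covers the whole image, including the flat background.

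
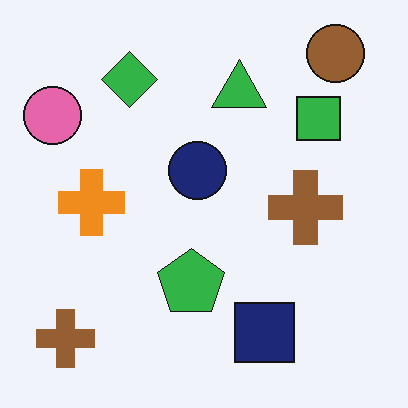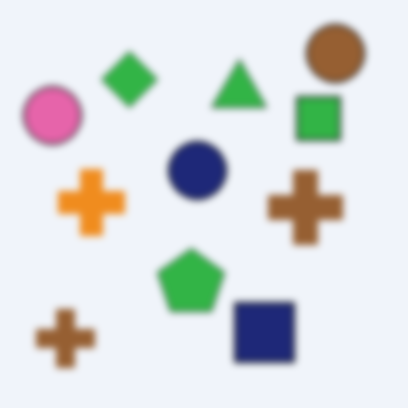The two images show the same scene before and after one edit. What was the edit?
This is the original image noticeably gaussian-blurred.

Shape edges and outlines are uniformly softened across the whole image.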